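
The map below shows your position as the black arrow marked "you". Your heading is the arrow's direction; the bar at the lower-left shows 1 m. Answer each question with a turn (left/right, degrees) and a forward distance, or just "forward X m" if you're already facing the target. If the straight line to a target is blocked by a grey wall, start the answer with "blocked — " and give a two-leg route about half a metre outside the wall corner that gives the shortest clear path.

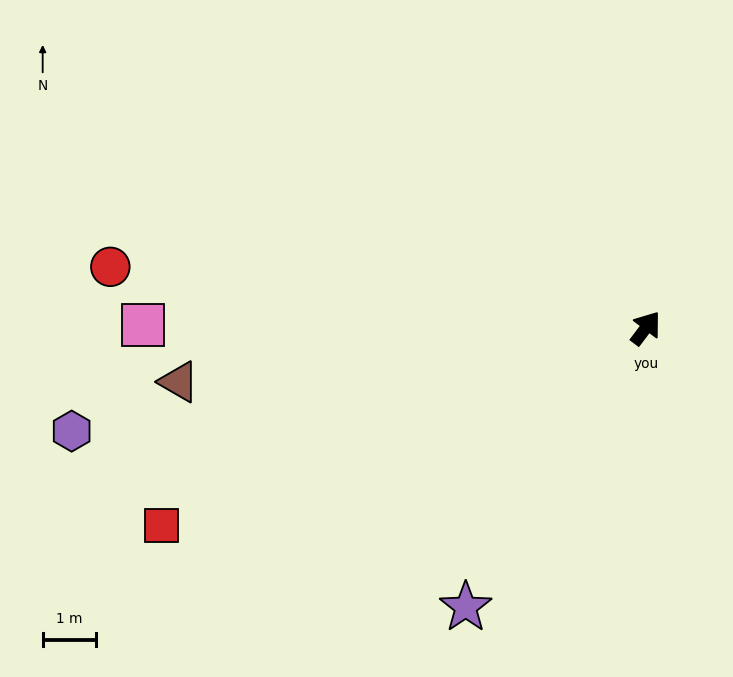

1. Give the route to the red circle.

turn left 120°, forward 10.2 m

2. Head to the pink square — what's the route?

turn left 127°, forward 9.5 m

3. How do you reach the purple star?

turn right 176°, forward 6.3 m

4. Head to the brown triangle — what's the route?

turn left 134°, forward 8.9 m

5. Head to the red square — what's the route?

turn left 149°, forward 9.9 m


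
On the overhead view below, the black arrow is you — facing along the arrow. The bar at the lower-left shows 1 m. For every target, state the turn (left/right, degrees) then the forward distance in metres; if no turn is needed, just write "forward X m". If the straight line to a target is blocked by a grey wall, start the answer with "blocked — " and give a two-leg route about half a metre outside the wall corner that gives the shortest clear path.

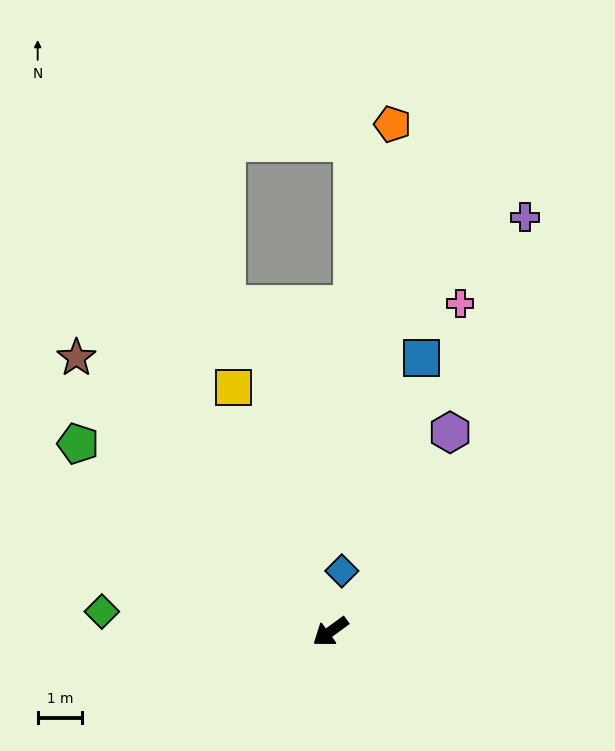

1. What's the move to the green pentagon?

turn right 73°, forward 7.1 m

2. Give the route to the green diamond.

turn right 41°, forward 5.1 m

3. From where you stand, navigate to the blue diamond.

turn right 137°, forward 1.4 m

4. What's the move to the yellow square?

turn right 104°, forward 5.9 m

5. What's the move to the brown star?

turn right 83°, forward 8.4 m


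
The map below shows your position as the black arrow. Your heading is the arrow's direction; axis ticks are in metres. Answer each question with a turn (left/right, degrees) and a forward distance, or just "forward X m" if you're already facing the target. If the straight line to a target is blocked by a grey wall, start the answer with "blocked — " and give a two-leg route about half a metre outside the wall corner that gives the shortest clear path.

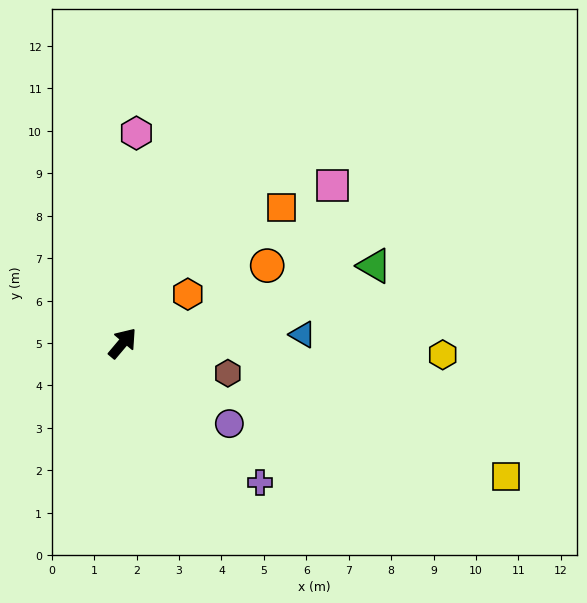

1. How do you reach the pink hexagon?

turn left 36°, forward 5.0 m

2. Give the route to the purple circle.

turn right 87°, forward 3.2 m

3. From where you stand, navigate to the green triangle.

turn right 33°, forward 6.2 m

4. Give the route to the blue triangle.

turn right 47°, forward 4.2 m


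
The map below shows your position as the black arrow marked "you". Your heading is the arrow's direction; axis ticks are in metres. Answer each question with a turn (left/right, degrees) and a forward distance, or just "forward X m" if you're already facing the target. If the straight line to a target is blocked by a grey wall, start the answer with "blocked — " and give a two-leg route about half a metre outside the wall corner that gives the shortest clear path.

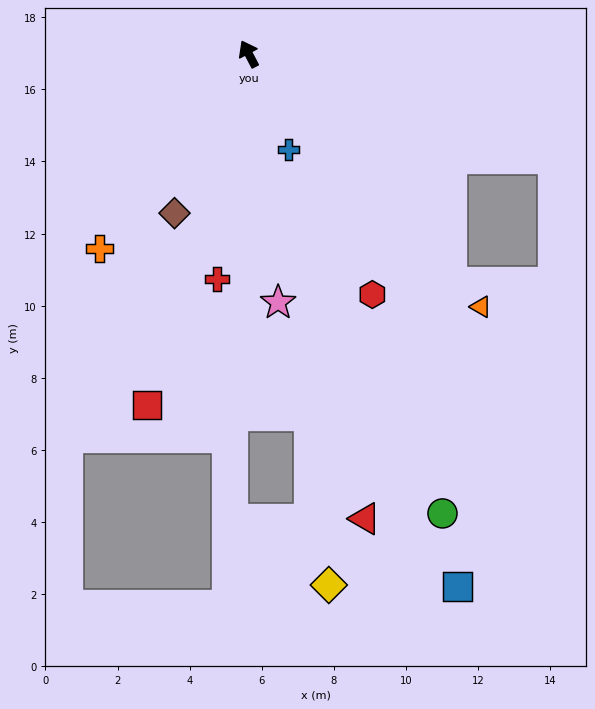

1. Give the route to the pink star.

turn left 159°, forward 6.9 m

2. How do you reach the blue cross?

turn left 175°, forward 2.9 m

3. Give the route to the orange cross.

turn left 115°, forward 6.8 m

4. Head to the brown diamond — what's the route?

turn left 127°, forward 4.9 m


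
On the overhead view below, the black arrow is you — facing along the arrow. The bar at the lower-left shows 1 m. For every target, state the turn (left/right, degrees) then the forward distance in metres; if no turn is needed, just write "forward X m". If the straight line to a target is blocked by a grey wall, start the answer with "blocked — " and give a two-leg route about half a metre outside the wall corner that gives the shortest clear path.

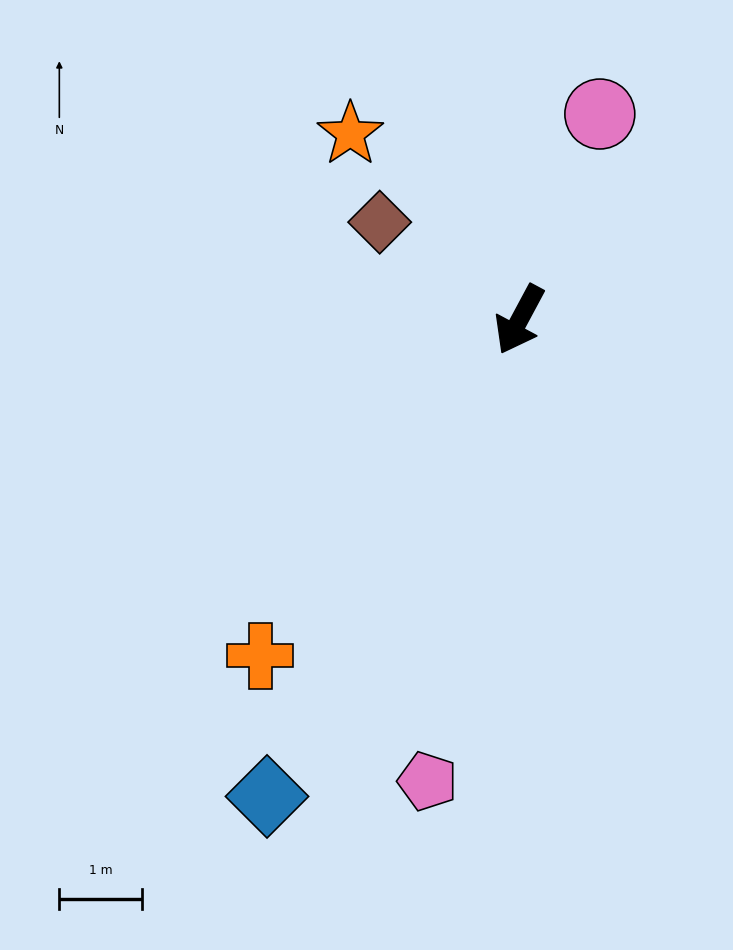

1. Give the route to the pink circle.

turn right 173°, forward 2.7 m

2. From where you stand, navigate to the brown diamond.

turn right 97°, forward 2.1 m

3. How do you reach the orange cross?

turn right 9°, forward 5.1 m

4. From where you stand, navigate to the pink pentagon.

turn left 17°, forward 5.7 m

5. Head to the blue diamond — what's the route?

forward 6.5 m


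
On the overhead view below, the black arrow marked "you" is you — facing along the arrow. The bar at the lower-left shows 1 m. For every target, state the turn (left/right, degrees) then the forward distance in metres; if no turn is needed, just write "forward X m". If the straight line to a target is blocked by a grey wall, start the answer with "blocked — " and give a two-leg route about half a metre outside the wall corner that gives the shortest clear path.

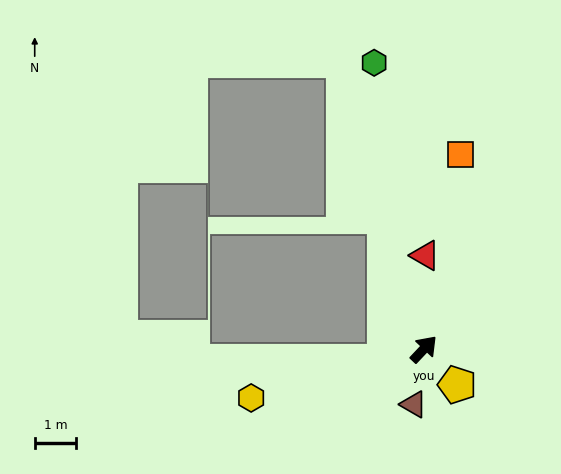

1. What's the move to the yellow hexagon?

turn left 149°, forward 4.3 m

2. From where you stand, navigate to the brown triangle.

turn right 147°, forward 1.4 m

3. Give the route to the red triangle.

turn left 42°, forward 2.3 m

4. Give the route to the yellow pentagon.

turn right 94°, forward 1.2 m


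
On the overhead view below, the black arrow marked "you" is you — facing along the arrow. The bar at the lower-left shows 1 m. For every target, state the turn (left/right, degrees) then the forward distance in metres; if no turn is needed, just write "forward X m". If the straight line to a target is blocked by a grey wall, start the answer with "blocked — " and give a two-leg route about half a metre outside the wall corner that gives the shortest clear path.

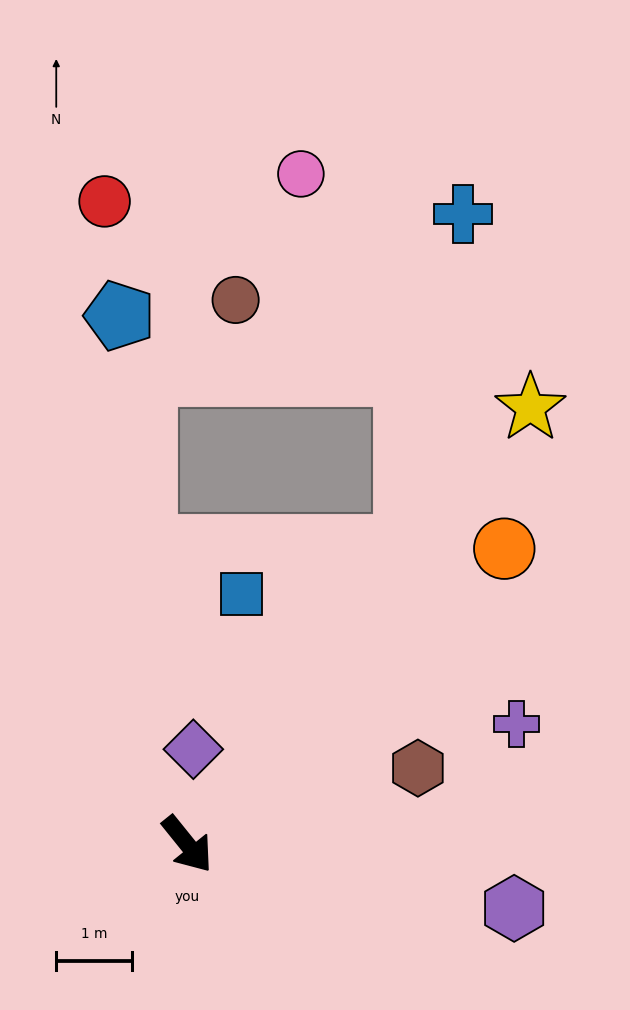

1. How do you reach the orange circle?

turn left 94°, forward 5.7 m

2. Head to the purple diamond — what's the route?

turn left 138°, forward 1.3 m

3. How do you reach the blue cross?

blocked — turn left 105°, forward 4.9 m, then turn left 27°, forward 4.5 m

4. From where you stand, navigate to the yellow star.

turn left 103°, forward 7.3 m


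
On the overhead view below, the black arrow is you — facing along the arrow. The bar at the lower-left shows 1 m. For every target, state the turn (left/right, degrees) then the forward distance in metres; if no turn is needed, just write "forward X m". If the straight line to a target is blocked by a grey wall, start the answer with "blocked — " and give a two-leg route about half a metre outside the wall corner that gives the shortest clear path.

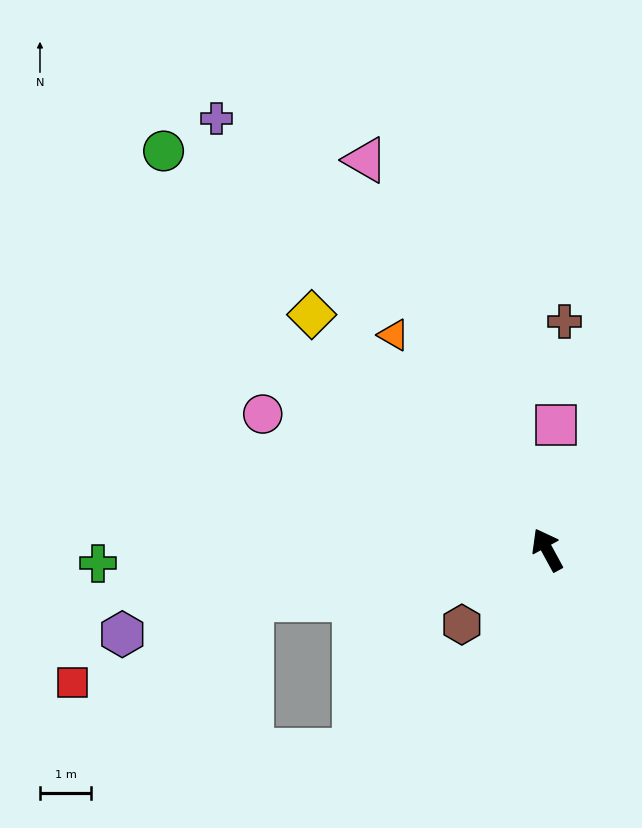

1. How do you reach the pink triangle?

turn right 4°, forward 8.4 m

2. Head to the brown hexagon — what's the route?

turn left 103°, forward 2.2 m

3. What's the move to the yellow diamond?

turn left 16°, forward 6.5 m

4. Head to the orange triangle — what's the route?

turn left 7°, forward 5.1 m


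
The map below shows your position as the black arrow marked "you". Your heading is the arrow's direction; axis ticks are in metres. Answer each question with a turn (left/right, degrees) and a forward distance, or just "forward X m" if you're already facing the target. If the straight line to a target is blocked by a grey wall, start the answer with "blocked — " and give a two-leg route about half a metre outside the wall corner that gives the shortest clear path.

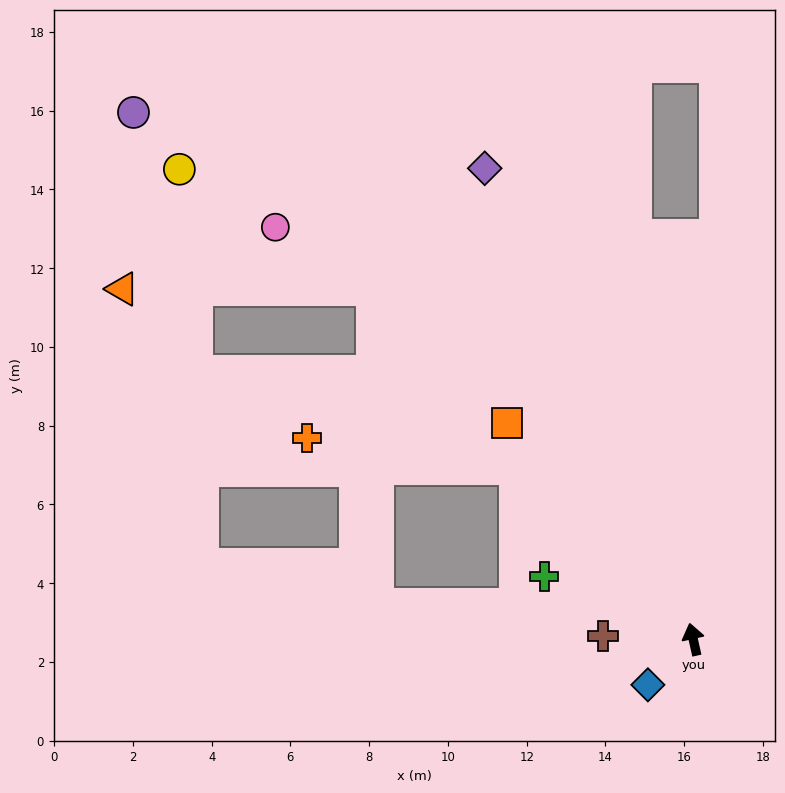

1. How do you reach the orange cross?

blocked — turn left 34°, forward 6.3 m, then turn left 35°, forward 5.3 m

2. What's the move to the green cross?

turn left 55°, forward 4.1 m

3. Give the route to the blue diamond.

turn left 123°, forward 1.6 m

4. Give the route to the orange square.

turn left 28°, forward 7.2 m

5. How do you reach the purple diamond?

turn left 11°, forward 13.1 m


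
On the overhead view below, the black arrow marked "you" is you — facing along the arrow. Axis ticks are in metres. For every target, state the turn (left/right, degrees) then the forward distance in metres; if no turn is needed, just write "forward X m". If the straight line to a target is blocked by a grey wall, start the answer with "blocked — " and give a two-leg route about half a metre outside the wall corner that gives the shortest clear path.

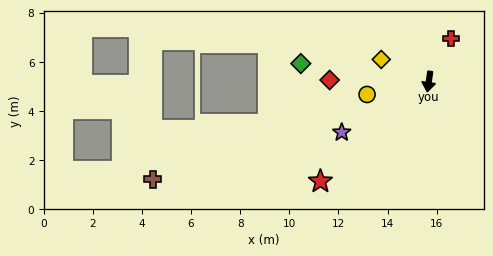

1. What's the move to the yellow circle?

turn right 70°, forward 2.6 m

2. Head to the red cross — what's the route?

turn left 161°, forward 2.0 m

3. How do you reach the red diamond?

turn right 83°, forward 4.0 m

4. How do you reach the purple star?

turn right 51°, forward 4.1 m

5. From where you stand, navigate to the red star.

turn right 39°, forward 6.0 m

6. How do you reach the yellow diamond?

turn right 107°, forward 2.1 m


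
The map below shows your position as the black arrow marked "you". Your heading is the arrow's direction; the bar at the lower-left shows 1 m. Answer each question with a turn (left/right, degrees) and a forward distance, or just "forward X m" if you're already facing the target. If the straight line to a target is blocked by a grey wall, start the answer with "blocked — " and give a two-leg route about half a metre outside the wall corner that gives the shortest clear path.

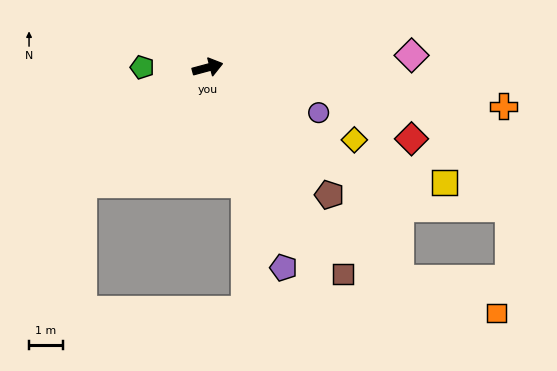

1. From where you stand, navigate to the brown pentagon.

turn right 61°, forward 5.2 m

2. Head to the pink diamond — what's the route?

turn right 12°, forward 6.1 m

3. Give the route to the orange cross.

turn right 22°, forward 8.9 m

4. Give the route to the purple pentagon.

turn right 84°, forward 6.4 m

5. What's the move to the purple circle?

turn right 37°, forward 3.6 m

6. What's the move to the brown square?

turn right 72°, forward 7.3 m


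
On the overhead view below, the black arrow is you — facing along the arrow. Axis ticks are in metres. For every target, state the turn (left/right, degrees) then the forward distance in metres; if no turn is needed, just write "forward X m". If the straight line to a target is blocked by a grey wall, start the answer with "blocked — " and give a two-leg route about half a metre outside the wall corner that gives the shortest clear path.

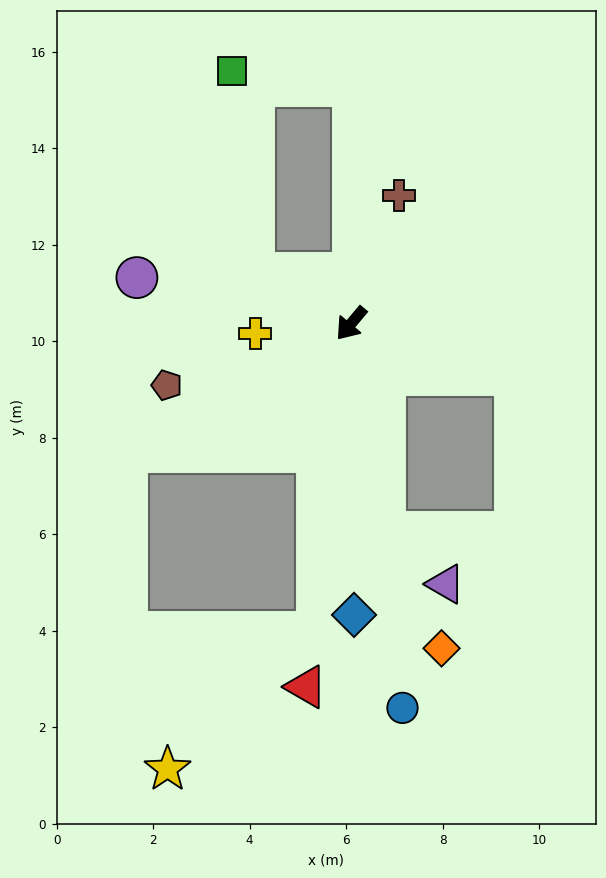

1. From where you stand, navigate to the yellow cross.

turn right 44°, forward 2.0 m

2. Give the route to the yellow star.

blocked — turn left 34°, forward 6.4 m, then turn right 41°, forward 4.2 m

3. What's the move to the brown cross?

turn right 161°, forward 2.8 m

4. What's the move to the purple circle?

turn right 62°, forward 4.5 m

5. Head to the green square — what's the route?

blocked — turn right 78°, forward 2.3 m, then turn right 56°, forward 4.2 m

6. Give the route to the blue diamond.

turn left 41°, forward 6.0 m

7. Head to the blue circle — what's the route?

turn left 48°, forward 8.0 m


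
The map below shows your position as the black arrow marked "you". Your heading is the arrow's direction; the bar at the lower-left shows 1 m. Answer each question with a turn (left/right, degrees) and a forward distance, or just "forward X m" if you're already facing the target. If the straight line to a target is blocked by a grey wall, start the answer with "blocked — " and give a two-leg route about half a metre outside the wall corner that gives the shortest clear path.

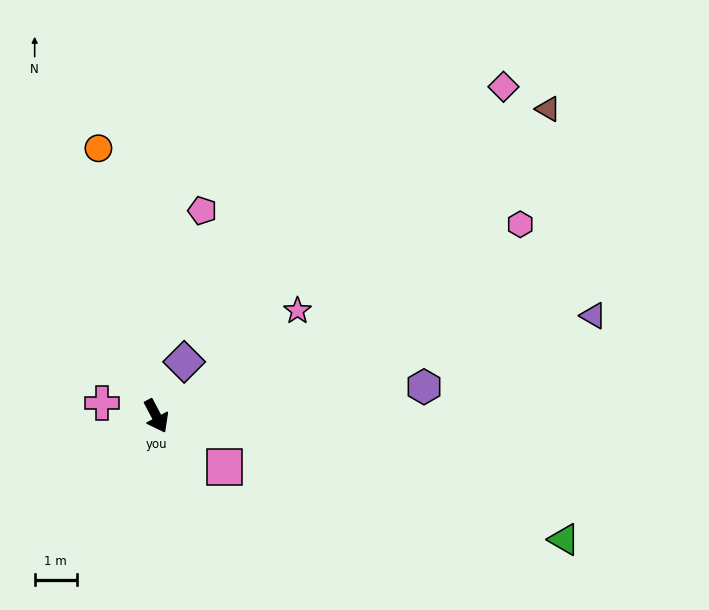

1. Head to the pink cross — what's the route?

turn right 131°, forward 1.3 m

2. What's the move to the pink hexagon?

turn left 90°, forward 9.8 m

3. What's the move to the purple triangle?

turn left 75°, forward 10.6 m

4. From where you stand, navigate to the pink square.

turn left 25°, forward 2.0 m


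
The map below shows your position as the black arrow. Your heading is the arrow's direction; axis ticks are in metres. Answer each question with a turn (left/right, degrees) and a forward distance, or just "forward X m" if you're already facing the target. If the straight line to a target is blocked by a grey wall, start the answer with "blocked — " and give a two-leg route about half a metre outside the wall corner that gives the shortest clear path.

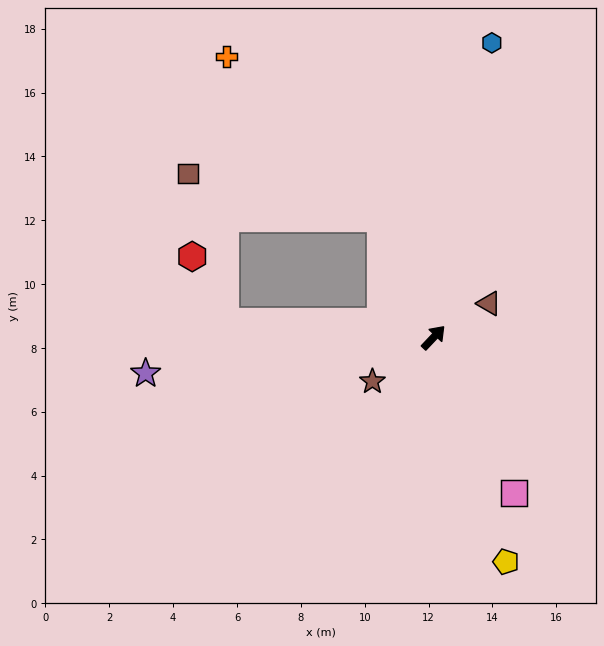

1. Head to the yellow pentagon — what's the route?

turn right 119°, forward 7.4 m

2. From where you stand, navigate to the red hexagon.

blocked — turn left 129°, forward 6.5 m, then turn right 59°, forward 2.3 m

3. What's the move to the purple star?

turn left 141°, forward 9.1 m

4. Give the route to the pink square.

turn right 109°, forward 5.5 m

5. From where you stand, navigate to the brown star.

turn left 169°, forward 2.4 m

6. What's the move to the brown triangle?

turn right 15°, forward 2.0 m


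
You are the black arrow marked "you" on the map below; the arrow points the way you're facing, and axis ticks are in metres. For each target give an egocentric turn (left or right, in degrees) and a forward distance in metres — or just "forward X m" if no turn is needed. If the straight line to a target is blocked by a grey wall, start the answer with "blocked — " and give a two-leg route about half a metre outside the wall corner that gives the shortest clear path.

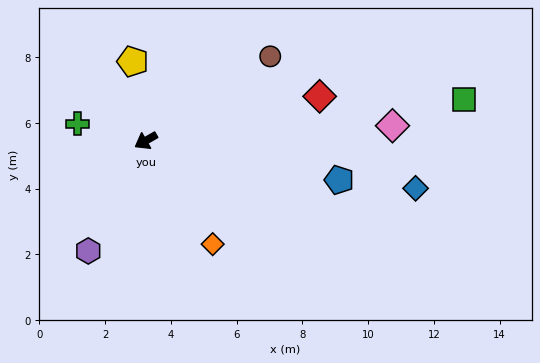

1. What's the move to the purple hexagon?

turn left 33°, forward 3.8 m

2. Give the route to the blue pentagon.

turn left 139°, forward 6.0 m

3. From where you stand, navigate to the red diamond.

turn left 164°, forward 5.5 m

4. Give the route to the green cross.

turn right 44°, forward 2.1 m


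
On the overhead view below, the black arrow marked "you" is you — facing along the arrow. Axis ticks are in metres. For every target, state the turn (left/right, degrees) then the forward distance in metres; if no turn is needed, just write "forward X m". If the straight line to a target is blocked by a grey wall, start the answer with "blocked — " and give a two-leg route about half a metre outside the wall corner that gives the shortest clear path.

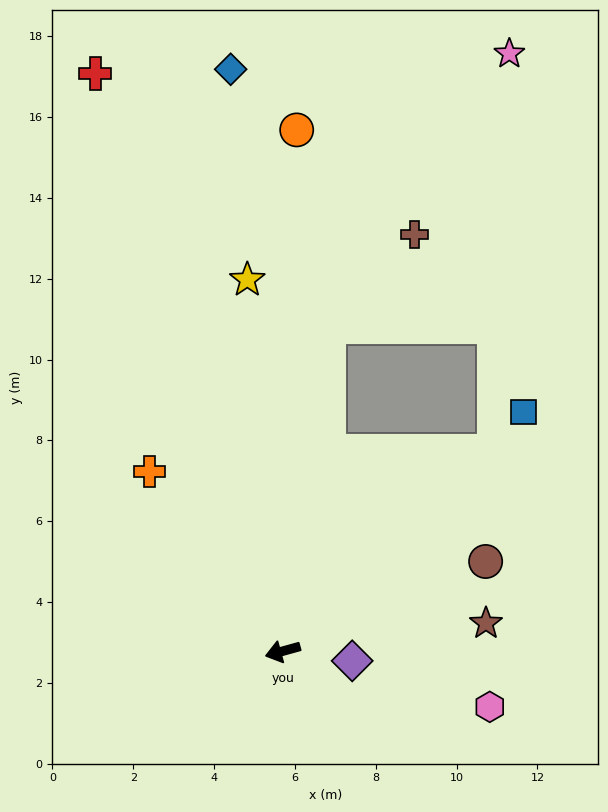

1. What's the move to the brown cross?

blocked — turn right 114°, forward 8.1 m, then turn right 34°, forward 3.1 m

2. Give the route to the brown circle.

turn right 172°, forward 5.5 m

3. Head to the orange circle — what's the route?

turn right 107°, forward 12.9 m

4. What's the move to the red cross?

turn right 87°, forward 15.0 m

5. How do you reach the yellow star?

turn right 100°, forward 9.2 m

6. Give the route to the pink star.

blocked — turn right 152°, forward 7.2 m, then turn left 44°, forward 9.8 m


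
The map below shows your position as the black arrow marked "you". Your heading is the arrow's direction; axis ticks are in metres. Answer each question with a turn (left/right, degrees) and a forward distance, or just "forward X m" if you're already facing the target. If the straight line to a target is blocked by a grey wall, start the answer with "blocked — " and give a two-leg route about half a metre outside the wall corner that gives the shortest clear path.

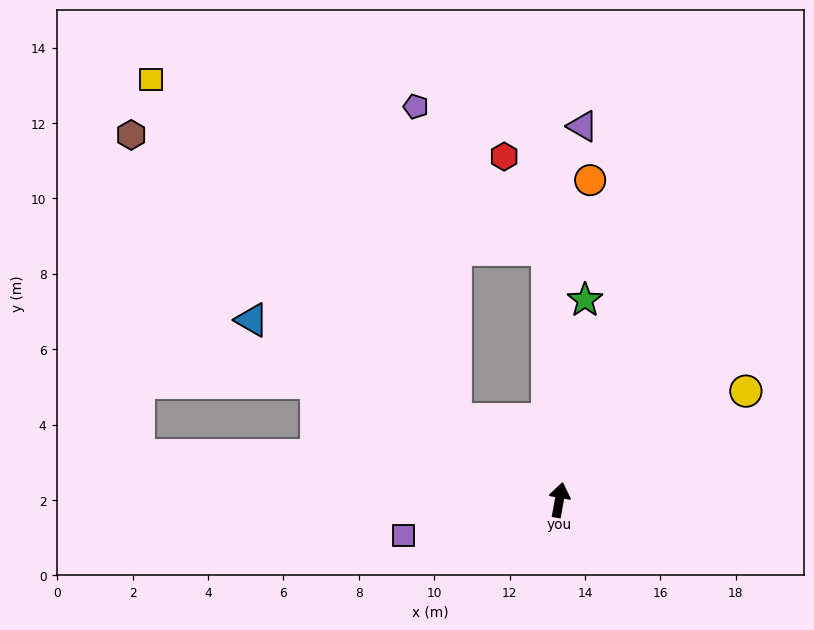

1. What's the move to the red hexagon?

blocked — turn left 13°, forward 6.6 m, then turn left 22°, forward 2.7 m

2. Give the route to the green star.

turn left 3°, forward 5.3 m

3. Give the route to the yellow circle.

turn right 49°, forward 5.7 m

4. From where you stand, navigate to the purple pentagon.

blocked — turn left 13°, forward 6.6 m, then turn left 40°, forward 5.2 m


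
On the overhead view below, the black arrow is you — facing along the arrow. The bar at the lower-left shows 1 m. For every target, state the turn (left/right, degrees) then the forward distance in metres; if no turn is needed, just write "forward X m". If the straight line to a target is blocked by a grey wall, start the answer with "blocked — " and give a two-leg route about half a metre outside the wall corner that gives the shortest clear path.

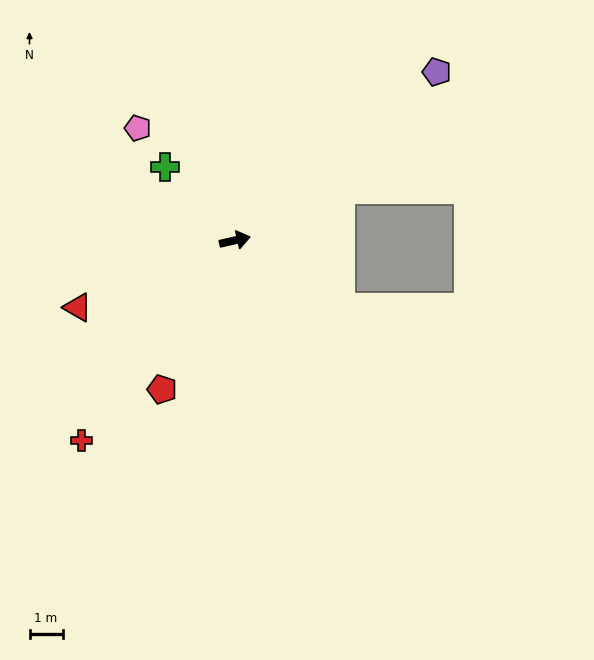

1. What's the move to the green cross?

turn left 121°, forward 3.1 m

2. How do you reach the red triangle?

turn right 170°, forward 5.1 m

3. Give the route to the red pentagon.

turn right 129°, forward 5.0 m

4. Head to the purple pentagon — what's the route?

turn left 27°, forward 7.9 m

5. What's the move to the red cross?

turn right 140°, forward 7.6 m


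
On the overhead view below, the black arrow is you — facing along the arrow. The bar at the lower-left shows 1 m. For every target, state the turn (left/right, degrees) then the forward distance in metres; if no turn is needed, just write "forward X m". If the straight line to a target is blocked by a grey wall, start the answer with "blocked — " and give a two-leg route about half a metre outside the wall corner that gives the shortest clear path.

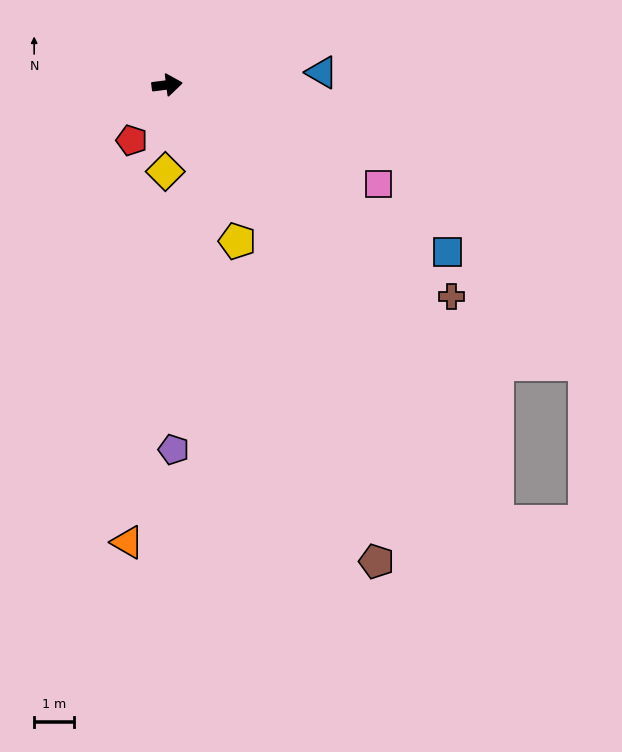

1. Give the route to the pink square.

turn right 32°, forward 5.8 m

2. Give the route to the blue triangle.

turn right 3°, forward 3.9 m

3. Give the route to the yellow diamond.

turn right 98°, forward 2.2 m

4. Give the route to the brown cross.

turn right 44°, forward 8.9 m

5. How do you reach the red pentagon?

turn right 130°, forward 1.6 m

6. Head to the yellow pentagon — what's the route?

turn right 73°, forward 4.3 m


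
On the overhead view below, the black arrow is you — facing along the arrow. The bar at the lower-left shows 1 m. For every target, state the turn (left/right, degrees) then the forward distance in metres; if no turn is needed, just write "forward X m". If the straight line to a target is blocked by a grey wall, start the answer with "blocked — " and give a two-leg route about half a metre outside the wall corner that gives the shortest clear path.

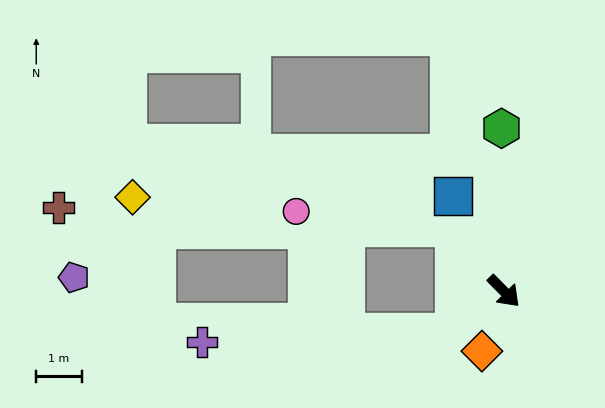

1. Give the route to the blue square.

turn left 163°, forward 2.4 m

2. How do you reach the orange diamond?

turn right 65°, forward 1.4 m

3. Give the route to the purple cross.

blocked — turn right 94°, forward 1.4 m, then turn right 39°, forward 5.5 m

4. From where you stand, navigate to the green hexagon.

turn left 136°, forward 3.6 m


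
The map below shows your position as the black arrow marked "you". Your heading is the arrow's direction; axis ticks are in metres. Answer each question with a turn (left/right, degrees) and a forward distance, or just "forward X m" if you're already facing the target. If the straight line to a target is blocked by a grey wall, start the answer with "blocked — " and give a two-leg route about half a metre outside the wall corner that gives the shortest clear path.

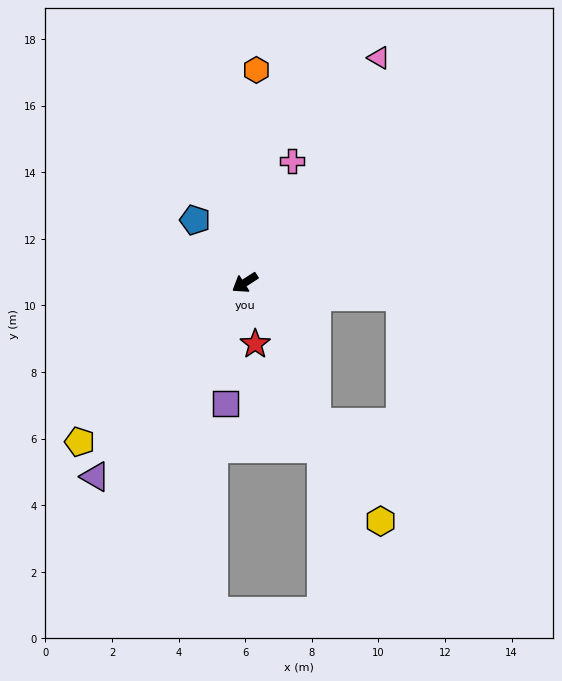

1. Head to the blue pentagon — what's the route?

turn right 84°, forward 2.4 m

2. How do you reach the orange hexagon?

turn right 126°, forward 6.4 m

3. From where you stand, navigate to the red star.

turn left 67°, forward 1.9 m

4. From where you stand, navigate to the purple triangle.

turn left 20°, forward 7.4 m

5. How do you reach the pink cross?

turn right 144°, forward 3.9 m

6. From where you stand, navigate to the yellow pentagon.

turn left 11°, forward 6.9 m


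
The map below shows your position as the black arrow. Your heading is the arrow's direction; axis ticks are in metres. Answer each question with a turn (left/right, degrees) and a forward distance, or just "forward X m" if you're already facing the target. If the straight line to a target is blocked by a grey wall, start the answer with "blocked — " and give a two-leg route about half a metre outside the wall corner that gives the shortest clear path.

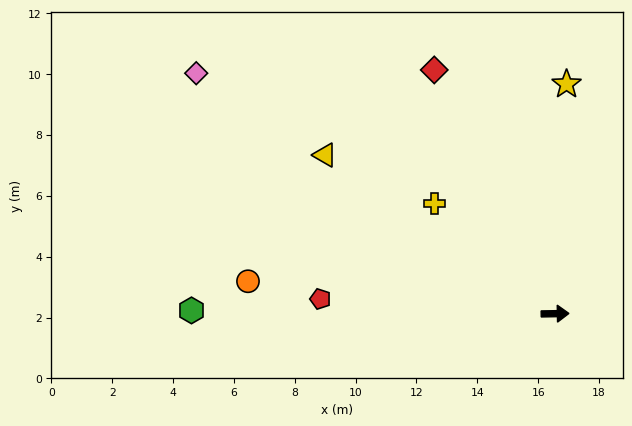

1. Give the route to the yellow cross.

turn left 136°, forward 5.4 m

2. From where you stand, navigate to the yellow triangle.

turn left 144°, forward 9.2 m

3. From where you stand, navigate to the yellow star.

turn left 86°, forward 7.6 m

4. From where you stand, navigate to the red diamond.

turn left 115°, forward 8.9 m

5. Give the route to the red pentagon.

turn left 175°, forward 7.7 m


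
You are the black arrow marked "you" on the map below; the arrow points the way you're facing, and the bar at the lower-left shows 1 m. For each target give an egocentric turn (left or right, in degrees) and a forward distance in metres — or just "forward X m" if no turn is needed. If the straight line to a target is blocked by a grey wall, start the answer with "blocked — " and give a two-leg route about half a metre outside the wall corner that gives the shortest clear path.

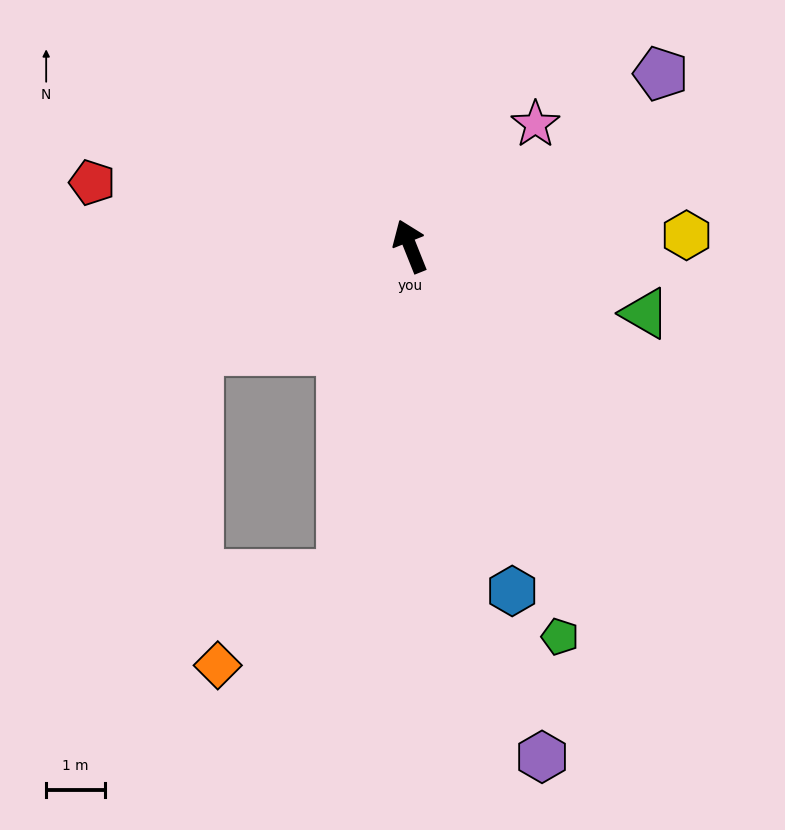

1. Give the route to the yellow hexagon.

turn right 110°, forward 4.7 m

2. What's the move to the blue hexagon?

turn left 175°, forward 6.1 m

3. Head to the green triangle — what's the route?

turn right 128°, forward 4.2 m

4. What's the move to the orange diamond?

blocked — turn left 146°, forward 5.7 m, then turn right 41°, forward 2.6 m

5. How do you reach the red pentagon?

turn left 57°, forward 5.5 m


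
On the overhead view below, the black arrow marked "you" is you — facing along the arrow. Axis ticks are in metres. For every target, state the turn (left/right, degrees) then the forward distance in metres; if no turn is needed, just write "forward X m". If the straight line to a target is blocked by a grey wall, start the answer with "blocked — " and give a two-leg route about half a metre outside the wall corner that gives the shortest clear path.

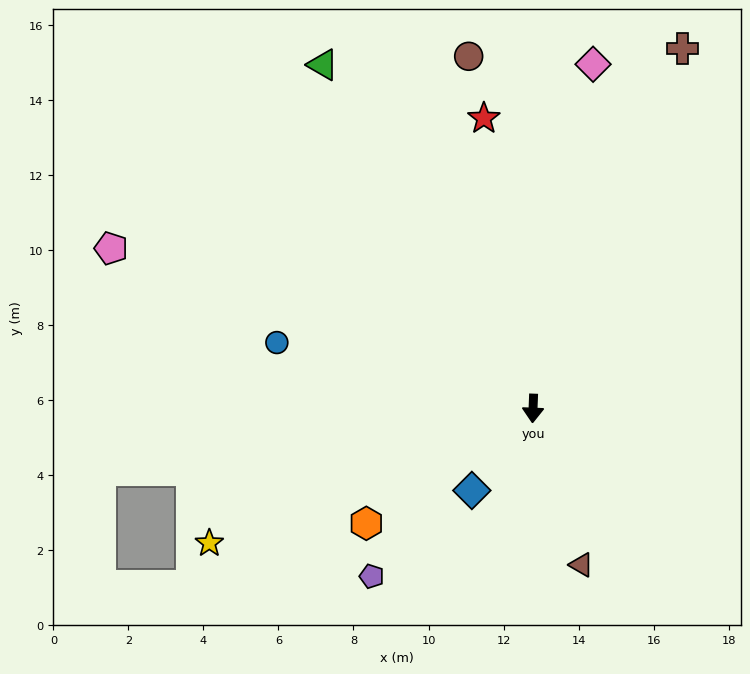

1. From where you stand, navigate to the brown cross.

turn left 160°, forward 10.4 m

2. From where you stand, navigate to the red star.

turn right 168°, forward 7.8 m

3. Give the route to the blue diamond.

turn right 35°, forward 2.7 m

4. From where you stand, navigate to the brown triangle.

turn left 19°, forward 4.4 m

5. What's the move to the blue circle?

turn right 102°, forward 7.1 m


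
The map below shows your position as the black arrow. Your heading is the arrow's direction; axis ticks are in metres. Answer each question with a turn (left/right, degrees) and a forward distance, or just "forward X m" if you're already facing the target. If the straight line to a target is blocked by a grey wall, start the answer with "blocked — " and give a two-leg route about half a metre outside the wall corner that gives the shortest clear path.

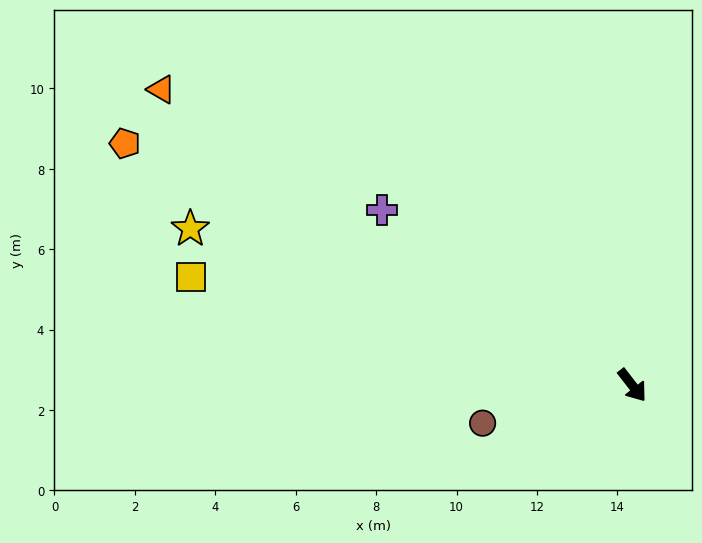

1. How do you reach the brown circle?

turn right 114°, forward 3.8 m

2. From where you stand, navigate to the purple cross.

turn right 163°, forward 7.6 m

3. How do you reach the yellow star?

turn right 147°, forward 11.7 m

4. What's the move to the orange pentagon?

turn right 153°, forward 14.0 m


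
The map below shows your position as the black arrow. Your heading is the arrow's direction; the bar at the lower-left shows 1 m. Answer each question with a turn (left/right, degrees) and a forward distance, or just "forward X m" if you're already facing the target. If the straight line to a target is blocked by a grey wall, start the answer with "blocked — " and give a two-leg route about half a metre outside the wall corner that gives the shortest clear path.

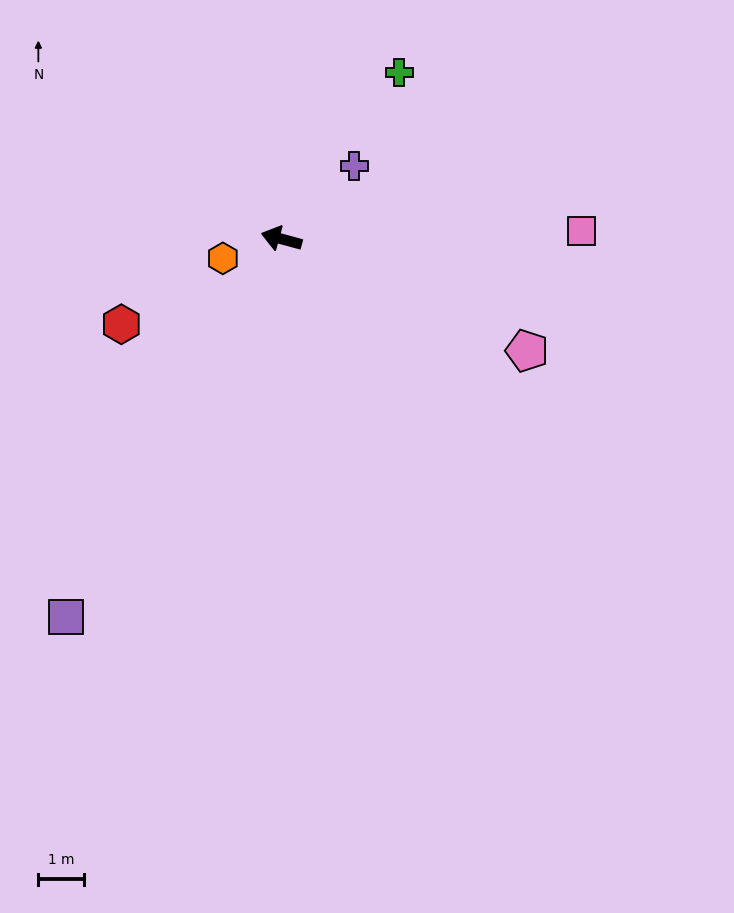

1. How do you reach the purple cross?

turn right 120°, forward 2.3 m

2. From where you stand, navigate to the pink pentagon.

turn left 171°, forward 5.9 m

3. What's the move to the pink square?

turn right 163°, forward 6.6 m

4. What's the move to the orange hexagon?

turn left 34°, forward 1.4 m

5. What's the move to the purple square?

turn left 76°, forward 9.5 m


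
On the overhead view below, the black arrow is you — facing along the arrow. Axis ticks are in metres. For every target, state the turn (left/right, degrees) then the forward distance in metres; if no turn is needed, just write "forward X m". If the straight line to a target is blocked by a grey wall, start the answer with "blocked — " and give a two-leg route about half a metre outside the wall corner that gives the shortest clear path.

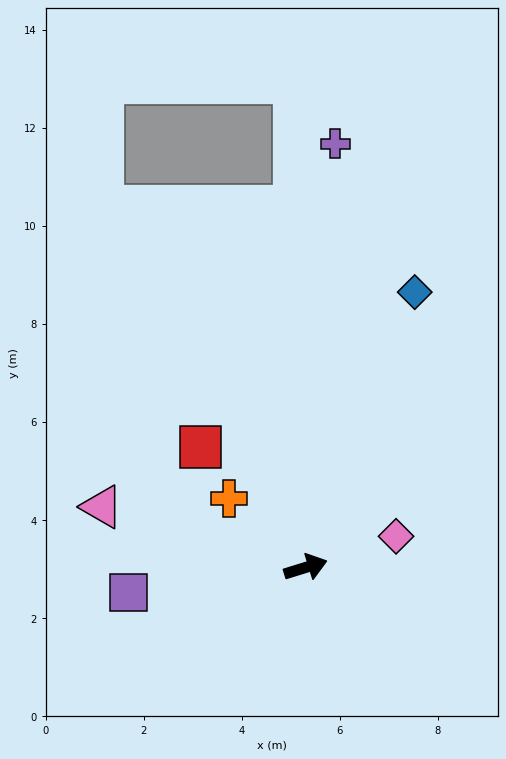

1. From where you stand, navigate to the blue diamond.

turn left 51°, forward 6.0 m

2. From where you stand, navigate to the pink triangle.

turn left 146°, forward 4.3 m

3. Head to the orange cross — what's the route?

turn left 121°, forward 2.1 m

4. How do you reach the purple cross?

turn left 69°, forward 8.7 m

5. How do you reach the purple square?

turn left 171°, forward 3.7 m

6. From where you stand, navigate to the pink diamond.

forward 2.0 m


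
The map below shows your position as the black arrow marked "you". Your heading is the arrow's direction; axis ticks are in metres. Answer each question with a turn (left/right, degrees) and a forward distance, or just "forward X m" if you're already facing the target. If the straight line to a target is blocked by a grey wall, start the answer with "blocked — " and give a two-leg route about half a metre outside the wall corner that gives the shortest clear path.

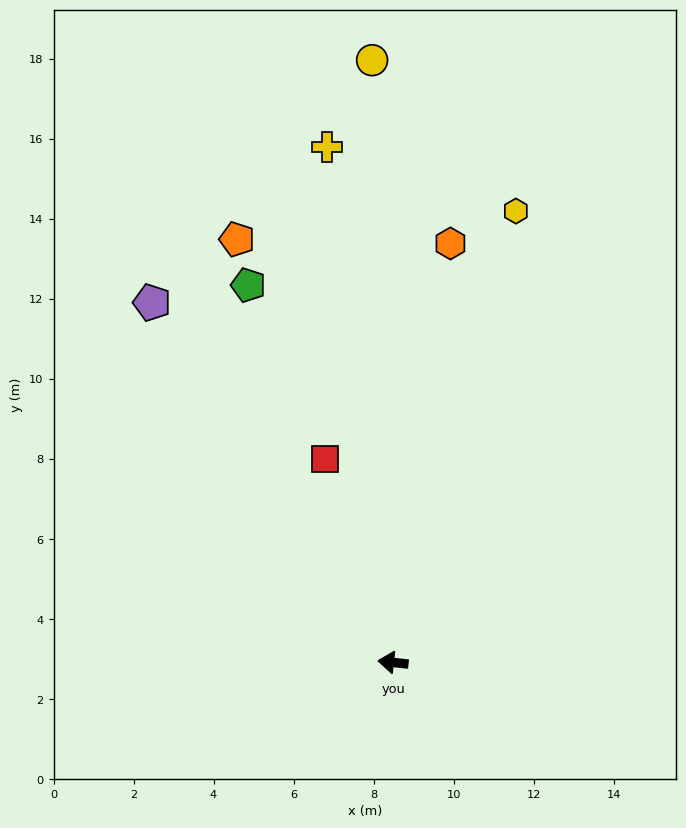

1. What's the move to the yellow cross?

turn right 76°, forward 13.0 m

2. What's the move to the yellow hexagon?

turn right 99°, forward 11.7 m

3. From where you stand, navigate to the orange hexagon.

turn right 92°, forward 10.6 m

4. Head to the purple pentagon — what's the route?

turn right 50°, forward 10.8 m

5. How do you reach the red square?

turn right 65°, forward 5.4 m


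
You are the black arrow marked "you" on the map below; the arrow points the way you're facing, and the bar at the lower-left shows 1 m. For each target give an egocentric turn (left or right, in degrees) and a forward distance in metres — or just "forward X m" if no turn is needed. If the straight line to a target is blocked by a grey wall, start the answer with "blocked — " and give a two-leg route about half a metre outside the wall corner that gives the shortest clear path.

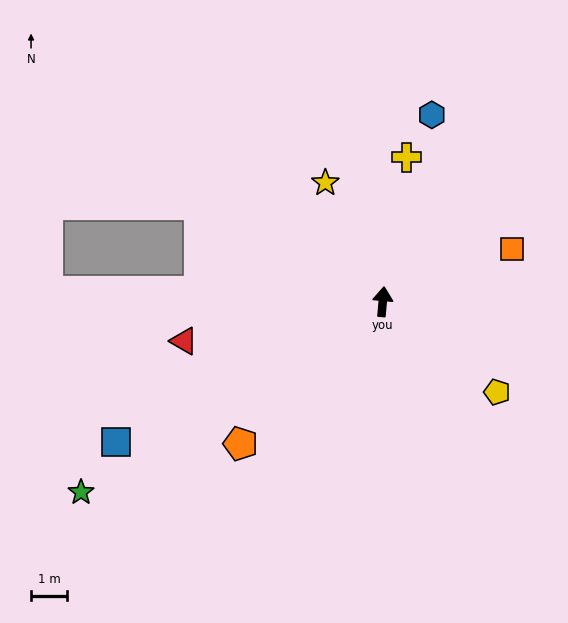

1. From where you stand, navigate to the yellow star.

turn left 31°, forward 3.7 m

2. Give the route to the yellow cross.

turn right 4°, forward 4.1 m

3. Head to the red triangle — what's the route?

turn left 106°, forward 5.6 m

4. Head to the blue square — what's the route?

turn left 123°, forward 8.4 m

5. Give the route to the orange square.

turn right 63°, forward 3.9 m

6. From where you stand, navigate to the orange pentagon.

turn left 140°, forward 5.6 m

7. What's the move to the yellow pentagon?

turn right 123°, forward 4.0 m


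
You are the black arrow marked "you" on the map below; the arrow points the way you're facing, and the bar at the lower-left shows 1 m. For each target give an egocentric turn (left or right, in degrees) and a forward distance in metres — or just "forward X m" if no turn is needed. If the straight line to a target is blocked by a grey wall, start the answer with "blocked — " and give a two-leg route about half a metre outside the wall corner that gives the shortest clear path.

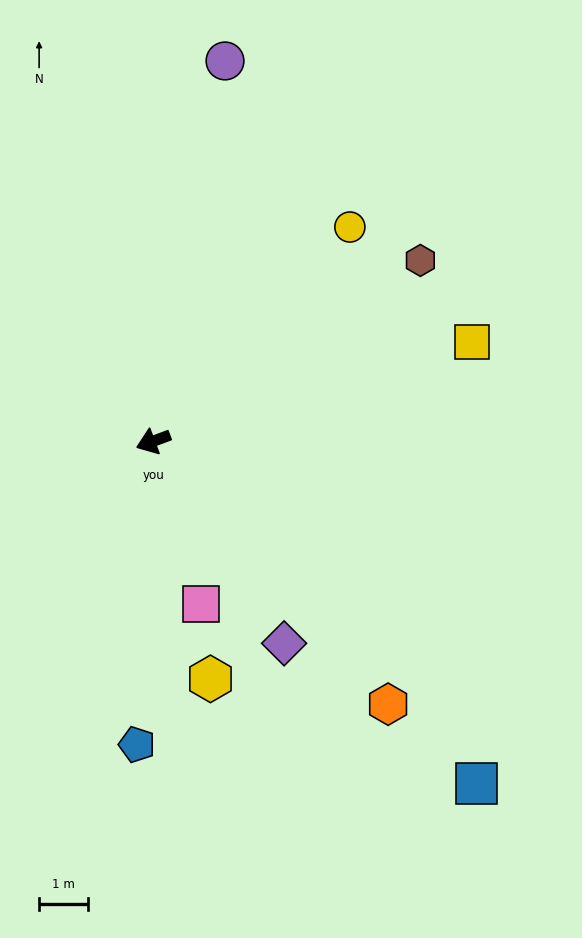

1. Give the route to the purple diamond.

turn left 102°, forward 4.9 m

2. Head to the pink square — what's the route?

turn left 86°, forward 3.4 m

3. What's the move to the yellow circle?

turn right 153°, forward 5.9 m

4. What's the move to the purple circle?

turn right 121°, forward 7.8 m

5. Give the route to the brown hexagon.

turn right 166°, forward 6.5 m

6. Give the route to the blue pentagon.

turn left 66°, forward 6.2 m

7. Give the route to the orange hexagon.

turn left 111°, forward 7.1 m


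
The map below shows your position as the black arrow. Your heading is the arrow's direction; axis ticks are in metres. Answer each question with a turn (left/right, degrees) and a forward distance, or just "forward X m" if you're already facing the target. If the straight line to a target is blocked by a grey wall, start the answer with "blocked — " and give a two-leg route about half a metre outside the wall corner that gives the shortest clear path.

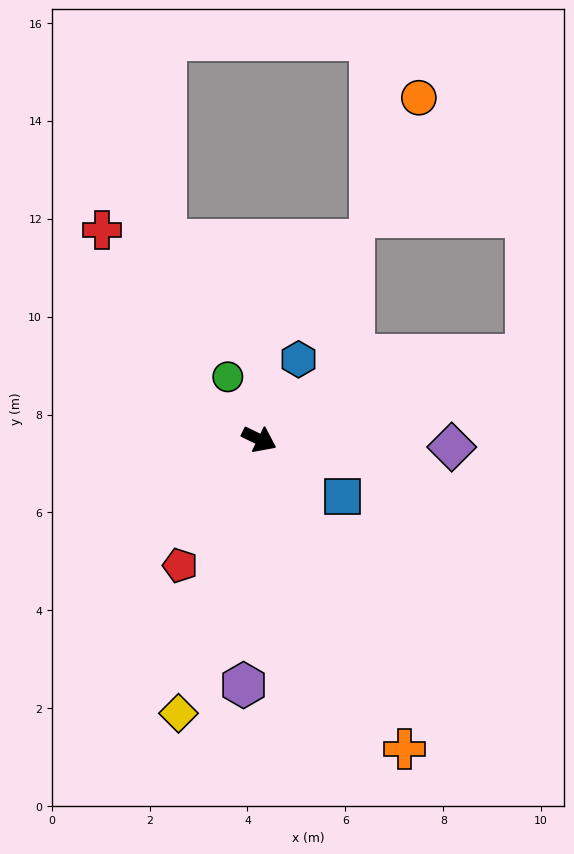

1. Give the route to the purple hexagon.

turn right 68°, forward 5.0 m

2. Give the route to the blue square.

turn right 9°, forward 2.1 m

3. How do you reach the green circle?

turn left 143°, forward 1.4 m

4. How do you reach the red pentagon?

turn right 96°, forward 3.0 m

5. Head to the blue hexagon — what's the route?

turn left 90°, forward 1.8 m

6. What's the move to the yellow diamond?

turn right 80°, forward 5.8 m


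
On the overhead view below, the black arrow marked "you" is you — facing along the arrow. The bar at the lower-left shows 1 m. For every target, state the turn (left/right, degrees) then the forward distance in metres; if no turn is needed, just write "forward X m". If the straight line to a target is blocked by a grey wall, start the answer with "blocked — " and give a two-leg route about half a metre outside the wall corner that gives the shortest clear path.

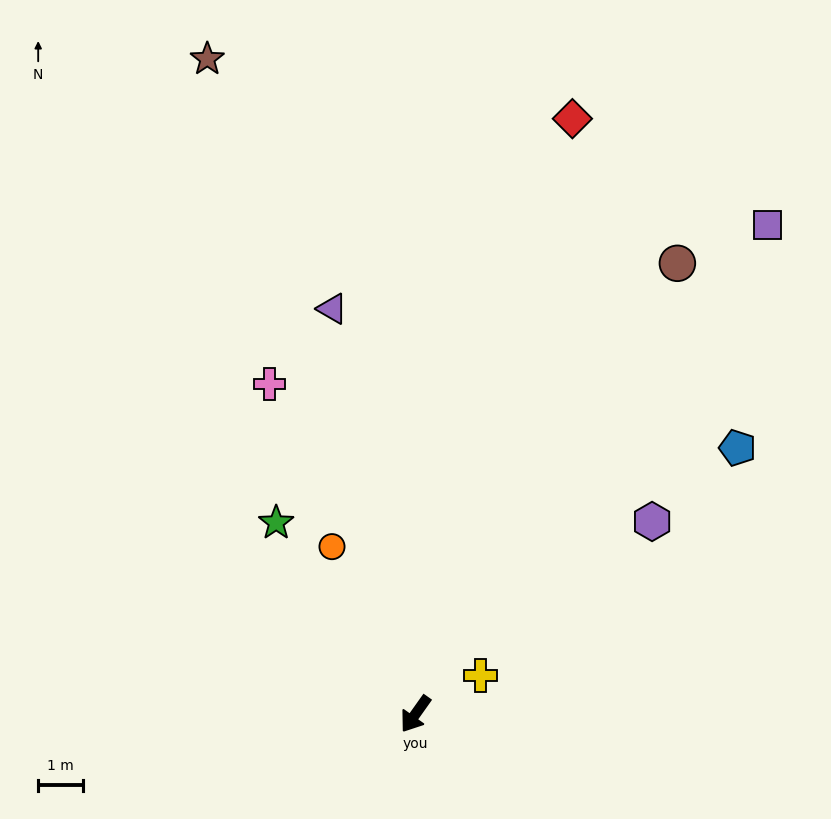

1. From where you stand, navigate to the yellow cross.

turn left 156°, forward 1.7 m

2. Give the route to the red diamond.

turn right 159°, forward 13.7 m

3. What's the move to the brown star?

turn right 127°, forward 15.2 m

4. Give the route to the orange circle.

turn right 118°, forward 4.1 m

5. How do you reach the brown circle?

turn right 175°, forward 11.6 m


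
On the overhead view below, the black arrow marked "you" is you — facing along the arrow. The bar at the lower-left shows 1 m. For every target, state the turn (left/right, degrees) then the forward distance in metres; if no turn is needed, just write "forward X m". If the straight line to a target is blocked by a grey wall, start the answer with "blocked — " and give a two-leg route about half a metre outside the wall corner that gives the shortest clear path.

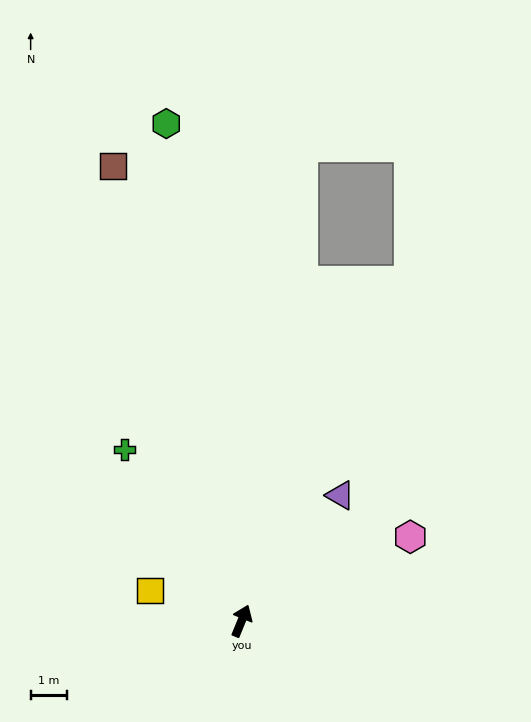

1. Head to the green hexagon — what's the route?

turn left 31°, forward 13.9 m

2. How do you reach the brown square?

turn left 38°, forward 13.1 m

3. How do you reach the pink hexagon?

turn right 41°, forward 5.2 m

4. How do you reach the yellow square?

turn left 94°, forward 2.7 m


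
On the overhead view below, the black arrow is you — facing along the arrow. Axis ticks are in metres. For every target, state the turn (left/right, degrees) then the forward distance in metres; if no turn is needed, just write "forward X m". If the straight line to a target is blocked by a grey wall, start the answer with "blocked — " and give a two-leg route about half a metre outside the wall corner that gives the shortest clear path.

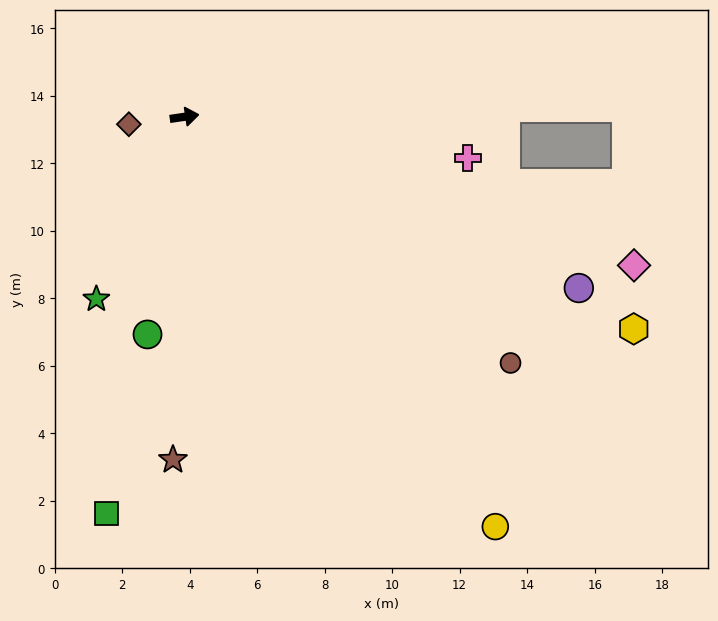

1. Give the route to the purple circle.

turn right 32°, forward 12.7 m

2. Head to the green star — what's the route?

turn right 124°, forward 6.0 m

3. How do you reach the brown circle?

turn right 45°, forward 12.1 m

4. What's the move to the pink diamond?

turn right 27°, forward 14.0 m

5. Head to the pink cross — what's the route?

turn right 17°, forward 8.5 m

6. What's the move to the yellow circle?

turn right 61°, forward 15.2 m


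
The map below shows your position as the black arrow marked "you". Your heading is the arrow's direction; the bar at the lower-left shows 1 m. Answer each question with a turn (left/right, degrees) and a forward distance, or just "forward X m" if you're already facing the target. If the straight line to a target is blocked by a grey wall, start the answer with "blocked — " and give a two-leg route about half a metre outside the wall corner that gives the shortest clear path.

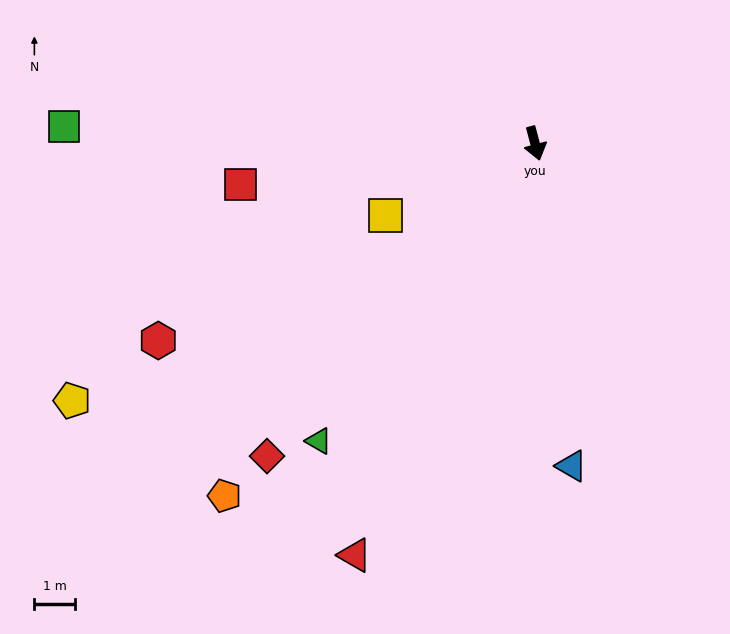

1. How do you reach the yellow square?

turn right 79°, forward 4.1 m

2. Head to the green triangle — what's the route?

turn right 51°, forward 9.0 m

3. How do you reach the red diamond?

turn right 55°, forward 10.1 m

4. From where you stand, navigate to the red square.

turn right 97°, forward 7.3 m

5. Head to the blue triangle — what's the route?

turn right 8°, forward 8.0 m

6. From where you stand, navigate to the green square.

turn right 107°, forward 11.5 m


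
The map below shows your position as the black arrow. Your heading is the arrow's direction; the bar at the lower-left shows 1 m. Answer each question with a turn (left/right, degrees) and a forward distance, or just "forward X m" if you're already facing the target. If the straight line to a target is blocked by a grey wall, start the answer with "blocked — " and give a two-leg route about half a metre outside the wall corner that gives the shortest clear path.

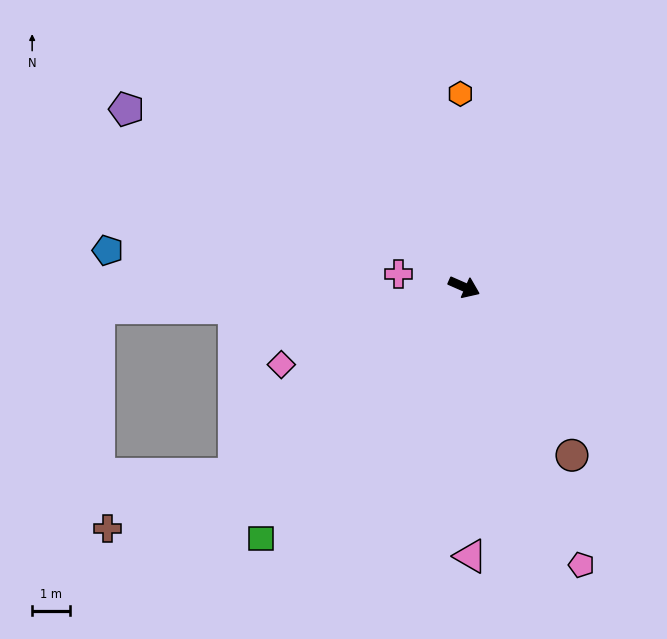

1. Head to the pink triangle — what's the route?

turn right 65°, forward 7.0 m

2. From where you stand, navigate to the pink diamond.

turn right 133°, forward 5.2 m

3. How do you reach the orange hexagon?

turn left 115°, forward 5.1 m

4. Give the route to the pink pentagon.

turn right 43°, forward 7.9 m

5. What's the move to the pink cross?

turn right 168°, forward 1.7 m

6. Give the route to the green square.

turn right 105°, forward 8.5 m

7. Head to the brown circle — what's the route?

turn right 34°, forward 5.2 m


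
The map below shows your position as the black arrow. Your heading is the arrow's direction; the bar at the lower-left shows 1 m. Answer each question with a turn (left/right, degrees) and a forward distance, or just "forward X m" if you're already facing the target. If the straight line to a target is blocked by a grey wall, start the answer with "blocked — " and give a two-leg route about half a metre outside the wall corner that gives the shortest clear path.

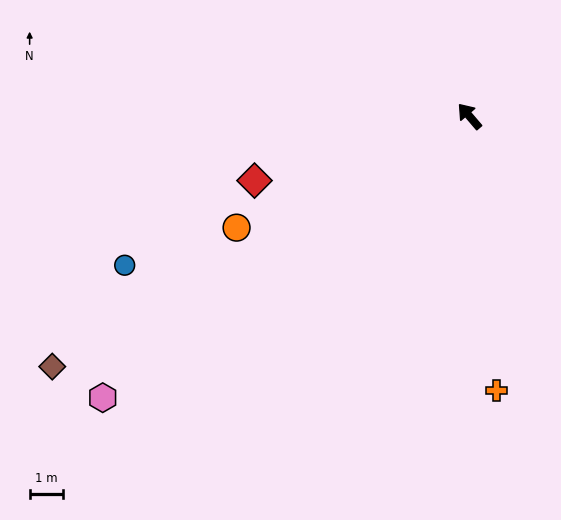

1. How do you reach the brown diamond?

turn left 80°, forward 14.4 m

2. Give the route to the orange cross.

turn left 145°, forward 8.1 m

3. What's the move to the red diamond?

turn left 66°, forward 6.6 m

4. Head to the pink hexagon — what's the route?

turn left 87°, forward 13.7 m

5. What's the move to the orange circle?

turn left 75°, forward 7.6 m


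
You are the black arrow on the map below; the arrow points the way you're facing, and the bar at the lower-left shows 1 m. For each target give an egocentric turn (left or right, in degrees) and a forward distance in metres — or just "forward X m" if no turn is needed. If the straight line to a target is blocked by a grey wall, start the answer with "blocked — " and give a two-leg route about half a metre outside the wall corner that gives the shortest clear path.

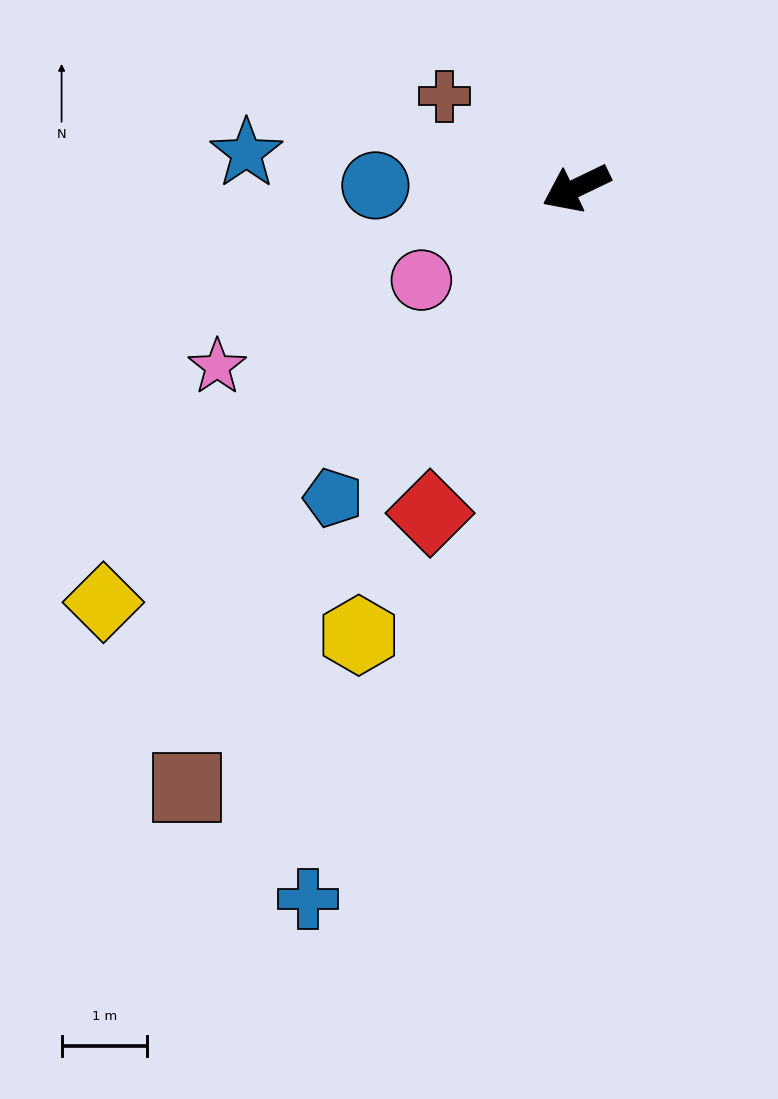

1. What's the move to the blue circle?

turn right 26°, forward 2.4 m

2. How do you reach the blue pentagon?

turn left 26°, forward 4.6 m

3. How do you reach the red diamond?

turn left 40°, forward 4.2 m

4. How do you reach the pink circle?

turn left 5°, forward 2.1 m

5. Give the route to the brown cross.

turn right 61°, forward 1.9 m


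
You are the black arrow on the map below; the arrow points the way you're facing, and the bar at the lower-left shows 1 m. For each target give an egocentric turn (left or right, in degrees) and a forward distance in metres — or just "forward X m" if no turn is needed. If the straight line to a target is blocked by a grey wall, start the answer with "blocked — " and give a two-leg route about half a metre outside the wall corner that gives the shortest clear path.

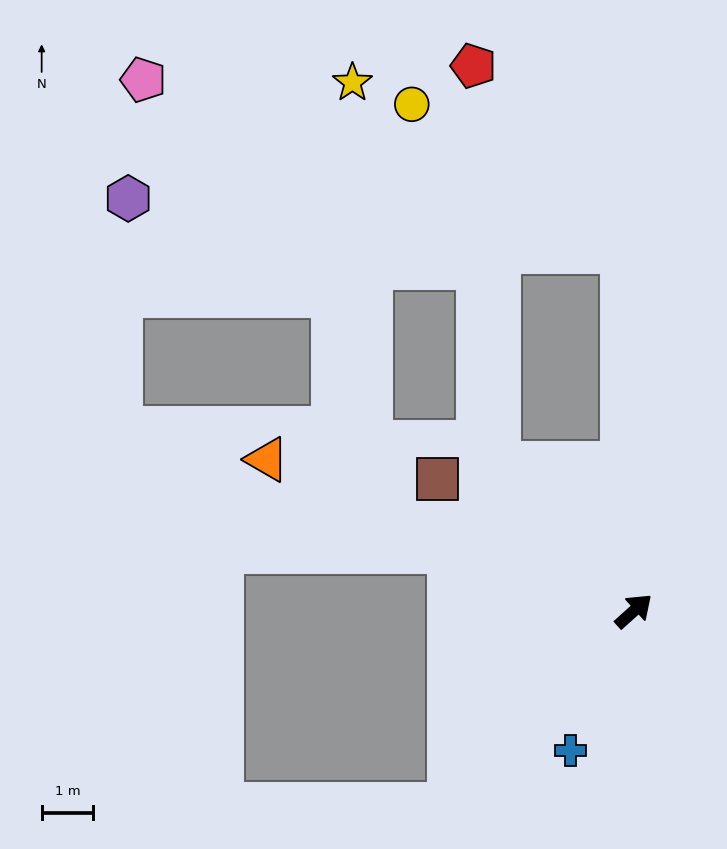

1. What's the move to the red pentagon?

blocked — turn left 50°, forward 6.9 m, then turn left 37°, forward 4.6 m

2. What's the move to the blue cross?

turn right 156°, forward 3.0 m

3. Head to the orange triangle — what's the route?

turn left 116°, forward 7.7 m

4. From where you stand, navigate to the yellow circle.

blocked — turn left 50°, forward 6.9 m, then turn left 53°, forward 5.0 m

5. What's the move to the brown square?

turn left 104°, forward 4.6 m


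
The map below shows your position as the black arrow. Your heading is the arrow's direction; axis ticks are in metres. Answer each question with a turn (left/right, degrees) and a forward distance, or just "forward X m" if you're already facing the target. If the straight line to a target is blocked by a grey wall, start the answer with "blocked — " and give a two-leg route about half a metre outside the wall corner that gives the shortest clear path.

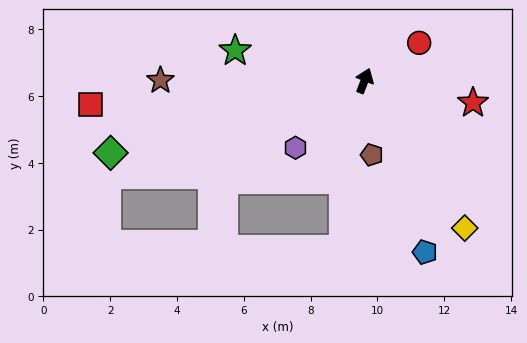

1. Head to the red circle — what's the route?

turn right 34°, forward 2.0 m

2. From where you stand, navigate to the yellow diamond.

turn right 125°, forward 5.3 m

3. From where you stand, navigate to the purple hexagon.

turn left 155°, forward 2.9 m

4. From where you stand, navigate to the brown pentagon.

turn right 153°, forward 2.2 m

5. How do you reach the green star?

turn left 98°, forward 4.0 m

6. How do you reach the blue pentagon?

turn right 139°, forward 5.4 m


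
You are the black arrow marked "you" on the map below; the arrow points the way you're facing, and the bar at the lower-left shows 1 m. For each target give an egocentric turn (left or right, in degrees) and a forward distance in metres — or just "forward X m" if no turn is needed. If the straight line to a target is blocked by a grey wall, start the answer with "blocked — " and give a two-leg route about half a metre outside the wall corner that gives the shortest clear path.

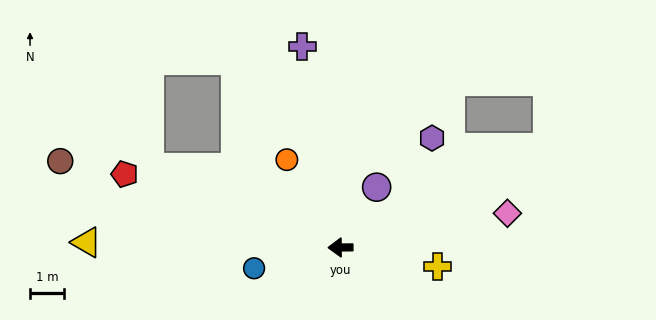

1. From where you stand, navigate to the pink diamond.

turn right 169°, forward 4.9 m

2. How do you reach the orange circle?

turn right 59°, forward 3.0 m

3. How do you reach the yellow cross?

turn left 168°, forward 2.9 m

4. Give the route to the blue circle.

turn left 13°, forward 2.6 m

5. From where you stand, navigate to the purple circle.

turn right 121°, forward 2.0 m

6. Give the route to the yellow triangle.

forward 7.4 m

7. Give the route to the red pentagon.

turn right 19°, forward 6.6 m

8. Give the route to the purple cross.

turn right 80°, forward 5.9 m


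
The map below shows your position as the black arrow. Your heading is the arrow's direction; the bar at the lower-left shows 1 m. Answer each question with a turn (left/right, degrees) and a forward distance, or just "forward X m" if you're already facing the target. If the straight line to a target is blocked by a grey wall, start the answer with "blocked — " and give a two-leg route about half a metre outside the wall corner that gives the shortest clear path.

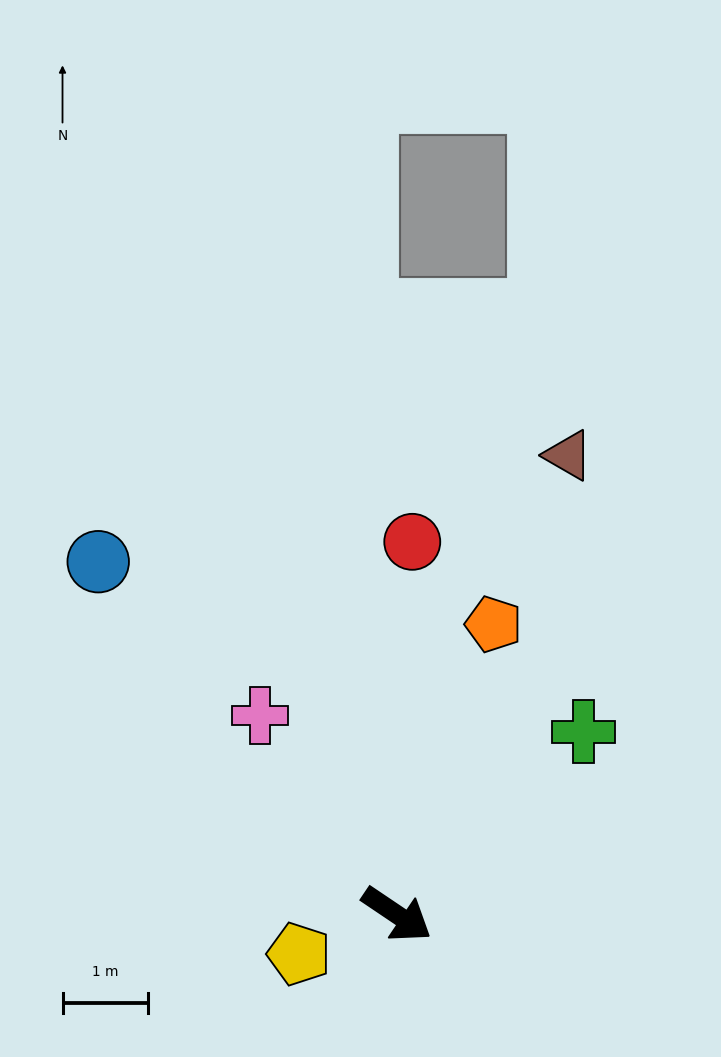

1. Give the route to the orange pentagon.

turn left 106°, forward 3.6 m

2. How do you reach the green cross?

turn left 78°, forward 3.0 m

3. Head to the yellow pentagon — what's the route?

turn right 124°, forward 1.2 m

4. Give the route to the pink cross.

turn left 159°, forward 2.8 m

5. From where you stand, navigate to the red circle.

turn left 122°, forward 4.3 m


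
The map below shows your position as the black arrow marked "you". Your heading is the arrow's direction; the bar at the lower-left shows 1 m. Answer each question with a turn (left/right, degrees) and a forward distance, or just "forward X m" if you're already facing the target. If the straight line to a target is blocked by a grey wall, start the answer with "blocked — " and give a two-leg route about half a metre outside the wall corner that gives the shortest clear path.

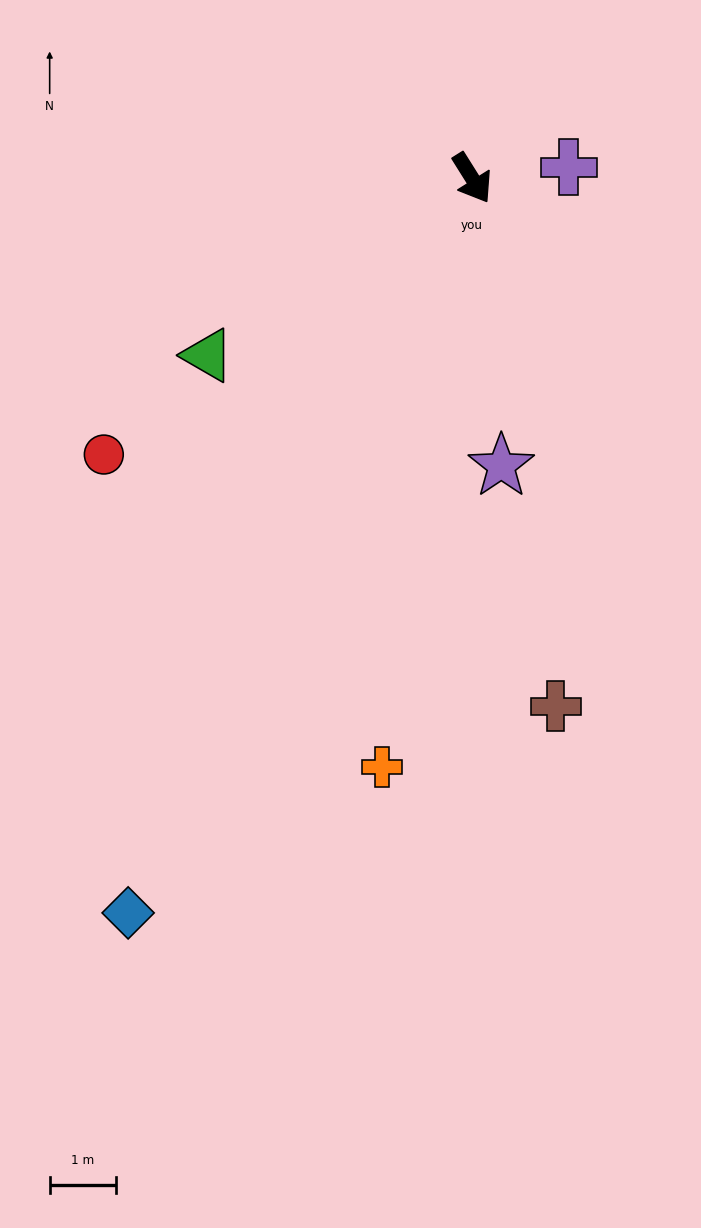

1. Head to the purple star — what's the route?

turn right 26°, forward 4.3 m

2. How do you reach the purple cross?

turn left 64°, forward 1.5 m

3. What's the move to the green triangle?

turn right 88°, forward 4.8 m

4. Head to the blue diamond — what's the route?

turn right 57°, forward 12.1 m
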